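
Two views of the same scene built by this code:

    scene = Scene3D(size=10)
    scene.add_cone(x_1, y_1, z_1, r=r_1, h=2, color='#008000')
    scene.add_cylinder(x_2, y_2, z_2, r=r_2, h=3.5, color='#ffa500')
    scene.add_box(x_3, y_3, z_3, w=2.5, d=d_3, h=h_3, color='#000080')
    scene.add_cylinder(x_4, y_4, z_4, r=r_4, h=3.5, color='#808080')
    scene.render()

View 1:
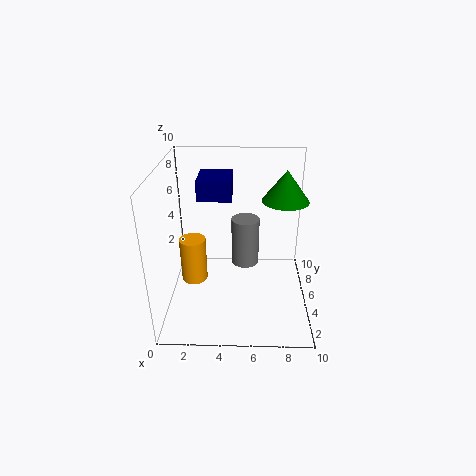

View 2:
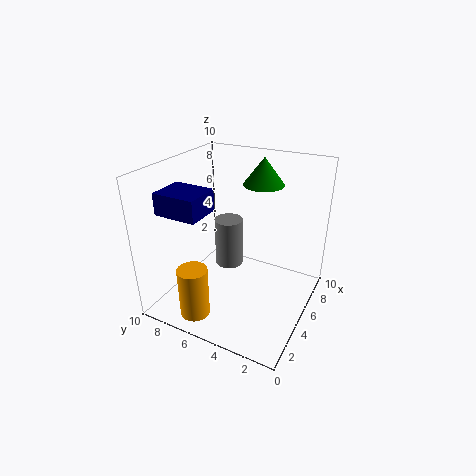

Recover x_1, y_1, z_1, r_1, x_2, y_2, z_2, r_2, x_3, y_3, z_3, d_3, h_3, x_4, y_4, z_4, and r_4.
x_1 = 8, y_1 = 4.5, z_1 = 8, r_1 = 1.5, x_2 = 1.5, y_2 = 6.5, z_2 = 0.5, r_2 = 1, x_3 = 2, y_3 = 6.5, z_3 = 7, d_3 = 3, h_3 = 1.5, x_4 = 5.5, y_4 = 6, z_4 = 2.5, r_4 = 1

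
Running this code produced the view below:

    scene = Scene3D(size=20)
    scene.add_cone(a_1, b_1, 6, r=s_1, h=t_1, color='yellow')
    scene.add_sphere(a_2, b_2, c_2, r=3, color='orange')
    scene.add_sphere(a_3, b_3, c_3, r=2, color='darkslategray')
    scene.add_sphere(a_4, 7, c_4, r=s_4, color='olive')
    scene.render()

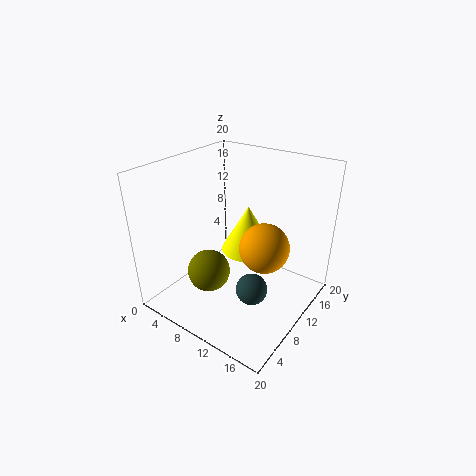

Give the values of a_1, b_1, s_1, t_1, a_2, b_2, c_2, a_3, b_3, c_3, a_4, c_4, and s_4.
a_1 = 9; b_1 = 14; s_1 = 4; t_1 = 7; a_2 = 16; b_2 = 7; c_2 = 12; a_3 = 15; b_3 = 6; c_3 = 6; a_4 = 7; c_4 = 5; s_4 = 3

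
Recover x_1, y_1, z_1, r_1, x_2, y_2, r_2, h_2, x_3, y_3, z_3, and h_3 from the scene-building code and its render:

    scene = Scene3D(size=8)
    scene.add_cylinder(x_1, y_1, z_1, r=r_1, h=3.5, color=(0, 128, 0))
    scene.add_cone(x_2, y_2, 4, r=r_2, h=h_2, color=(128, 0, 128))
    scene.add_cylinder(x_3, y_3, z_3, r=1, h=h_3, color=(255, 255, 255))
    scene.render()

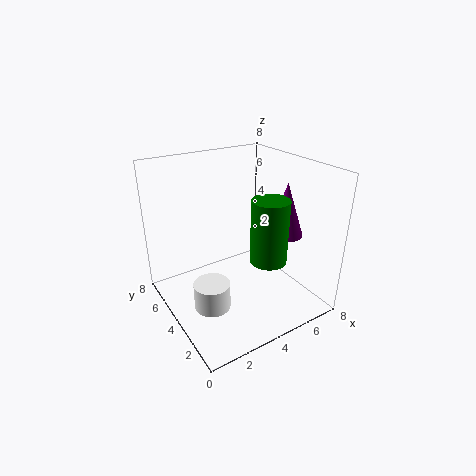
x_1 = 5, y_1 = 2.5, z_1 = 3, r_1 = 1, x_2 = 6.5, y_2 = 3, r_2 = 1, h_2 = 3, x_3 = 2, y_3 = 3.5, z_3 = 0.5, h_3 = 1.5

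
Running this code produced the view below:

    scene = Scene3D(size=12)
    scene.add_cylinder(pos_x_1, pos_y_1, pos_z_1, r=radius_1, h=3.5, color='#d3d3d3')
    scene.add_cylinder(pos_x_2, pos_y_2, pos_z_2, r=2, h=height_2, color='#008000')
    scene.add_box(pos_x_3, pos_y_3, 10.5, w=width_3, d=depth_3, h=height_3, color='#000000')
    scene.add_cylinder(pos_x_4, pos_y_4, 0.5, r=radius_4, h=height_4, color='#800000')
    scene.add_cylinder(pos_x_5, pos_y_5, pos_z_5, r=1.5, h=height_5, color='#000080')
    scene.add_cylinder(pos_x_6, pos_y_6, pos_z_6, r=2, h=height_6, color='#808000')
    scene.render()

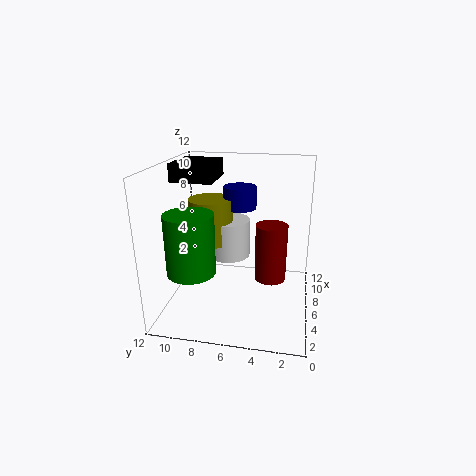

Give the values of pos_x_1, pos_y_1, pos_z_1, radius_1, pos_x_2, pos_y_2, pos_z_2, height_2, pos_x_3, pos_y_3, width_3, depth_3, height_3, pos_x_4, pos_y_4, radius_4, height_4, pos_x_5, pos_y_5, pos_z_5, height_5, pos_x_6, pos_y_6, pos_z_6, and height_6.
pos_x_1 = 9
pos_y_1 = 7.5
pos_z_1 = 3
radius_1 = 2
pos_x_2 = 4
pos_y_2 = 9.5
pos_z_2 = 3.5
height_2 = 5
pos_x_3 = 5.5
pos_y_3 = 8
width_3 = 4
depth_3 = 3.5
height_3 = 1.5
pos_x_4 = 9.5
pos_y_4 = 3.5
radius_4 = 1.5
height_4 = 5.5
pos_x_5 = 9.5
pos_y_5 = 6.5
pos_z_5 = 7.5
height_5 = 2
pos_x_6 = 8.5
pos_y_6 = 9
pos_z_6 = 4.5
height_6 = 4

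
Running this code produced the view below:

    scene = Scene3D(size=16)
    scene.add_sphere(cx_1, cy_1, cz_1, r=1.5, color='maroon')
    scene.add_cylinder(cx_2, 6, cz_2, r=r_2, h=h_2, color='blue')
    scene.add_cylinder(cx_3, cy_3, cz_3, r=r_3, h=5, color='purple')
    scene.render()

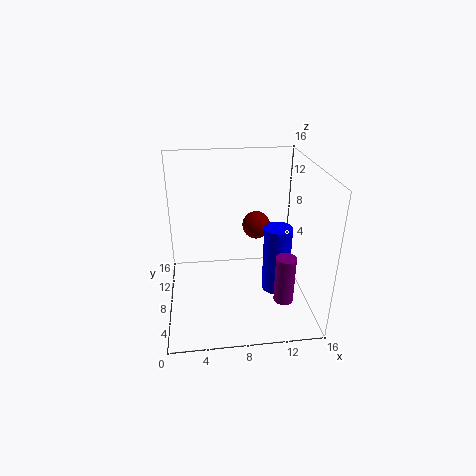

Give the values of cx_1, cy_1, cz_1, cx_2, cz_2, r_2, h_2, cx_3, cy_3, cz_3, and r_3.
cx_1 = 10
cy_1 = 8
cz_1 = 9.5
cx_2 = 12
cz_2 = 2.5
r_2 = 1.5
h_2 = 7.5
cx_3 = 12
cy_3 = 2.5
cz_3 = 3.5
r_3 = 1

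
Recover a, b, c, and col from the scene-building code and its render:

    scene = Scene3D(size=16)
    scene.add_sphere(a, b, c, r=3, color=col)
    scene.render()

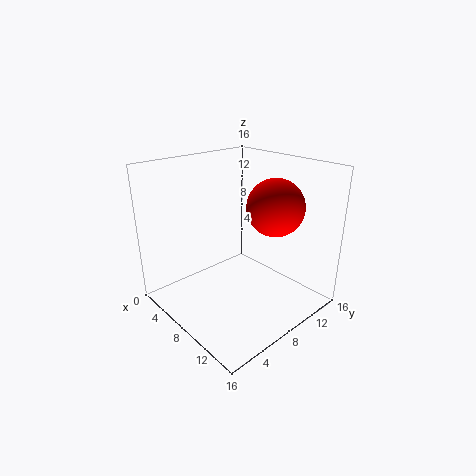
a = 11.5, b = 10, c = 12, col = 'red'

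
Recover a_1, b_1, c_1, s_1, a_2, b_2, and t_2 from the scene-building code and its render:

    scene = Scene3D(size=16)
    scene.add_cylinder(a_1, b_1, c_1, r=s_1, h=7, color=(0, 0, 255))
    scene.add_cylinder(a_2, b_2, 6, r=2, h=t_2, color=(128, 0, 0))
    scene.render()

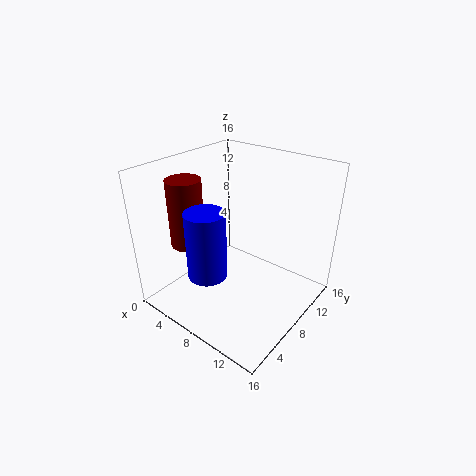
a_1 = 8, b_1 = 3, c_1 = 6, s_1 = 2, a_2 = 2, b_2 = 6, t_2 = 8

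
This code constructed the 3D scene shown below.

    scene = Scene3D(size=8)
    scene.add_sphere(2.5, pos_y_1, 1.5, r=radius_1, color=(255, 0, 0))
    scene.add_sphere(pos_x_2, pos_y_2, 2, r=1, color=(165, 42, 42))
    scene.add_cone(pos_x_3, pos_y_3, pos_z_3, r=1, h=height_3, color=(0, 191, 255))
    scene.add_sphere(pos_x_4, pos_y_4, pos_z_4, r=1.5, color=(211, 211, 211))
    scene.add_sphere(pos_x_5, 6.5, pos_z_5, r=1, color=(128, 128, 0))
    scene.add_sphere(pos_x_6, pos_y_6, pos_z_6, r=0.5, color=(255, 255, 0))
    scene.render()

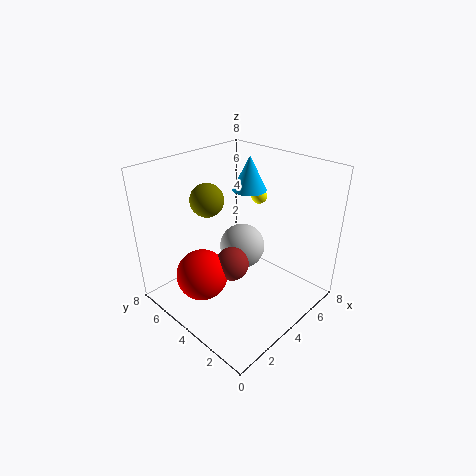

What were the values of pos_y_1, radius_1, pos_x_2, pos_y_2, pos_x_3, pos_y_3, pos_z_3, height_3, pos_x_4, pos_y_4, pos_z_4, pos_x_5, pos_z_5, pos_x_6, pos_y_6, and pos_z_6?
pos_y_1 = 5.5
radius_1 = 1.5
pos_x_2 = 4
pos_y_2 = 4.5
pos_x_3 = 6
pos_y_3 = 5
pos_z_3 = 6
height_3 = 2
pos_x_4 = 6.5
pos_y_4 = 6
pos_z_4 = 1.5
pos_x_5 = 4
pos_z_5 = 5.5
pos_x_6 = 7.5
pos_y_6 = 5.5
pos_z_6 = 5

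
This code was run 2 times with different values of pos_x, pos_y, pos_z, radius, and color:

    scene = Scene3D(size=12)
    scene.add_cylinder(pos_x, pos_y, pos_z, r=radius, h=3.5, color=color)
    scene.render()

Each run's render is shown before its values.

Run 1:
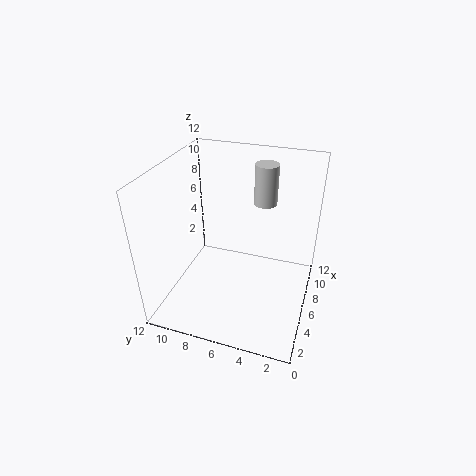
pos_x = 9, pos_y = 4.5, pos_z = 8, radius = 1, color = 'lightgray'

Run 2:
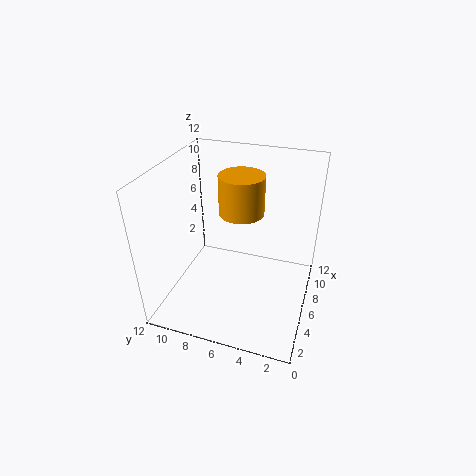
pos_x = 8.5, pos_y = 6.5, pos_z = 7, radius = 2, color = 'orange'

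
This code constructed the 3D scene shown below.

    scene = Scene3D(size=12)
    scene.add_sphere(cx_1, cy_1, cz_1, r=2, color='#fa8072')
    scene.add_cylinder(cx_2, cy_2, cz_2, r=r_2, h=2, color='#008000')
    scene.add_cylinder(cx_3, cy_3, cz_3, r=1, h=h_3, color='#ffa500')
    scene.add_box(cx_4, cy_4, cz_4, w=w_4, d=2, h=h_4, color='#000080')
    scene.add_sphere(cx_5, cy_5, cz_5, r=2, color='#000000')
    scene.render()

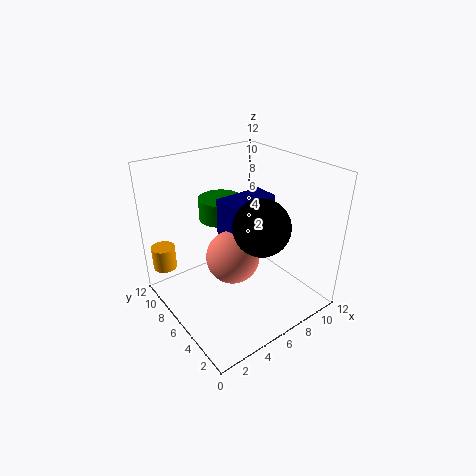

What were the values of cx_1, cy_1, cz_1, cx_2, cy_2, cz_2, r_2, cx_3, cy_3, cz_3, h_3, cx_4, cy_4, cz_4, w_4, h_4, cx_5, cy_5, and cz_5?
cx_1 = 4, cy_1 = 4, cz_1 = 6, cx_2 = 7, cy_2 = 10, cz_2 = 6, r_2 = 2, cx_3 = 1, cy_3 = 10, cz_3 = 3, h_3 = 2, cx_4 = 4, cy_4 = 4, cz_4 = 7, w_4 = 4, h_4 = 3, cx_5 = 5, cy_5 = 2, cz_5 = 9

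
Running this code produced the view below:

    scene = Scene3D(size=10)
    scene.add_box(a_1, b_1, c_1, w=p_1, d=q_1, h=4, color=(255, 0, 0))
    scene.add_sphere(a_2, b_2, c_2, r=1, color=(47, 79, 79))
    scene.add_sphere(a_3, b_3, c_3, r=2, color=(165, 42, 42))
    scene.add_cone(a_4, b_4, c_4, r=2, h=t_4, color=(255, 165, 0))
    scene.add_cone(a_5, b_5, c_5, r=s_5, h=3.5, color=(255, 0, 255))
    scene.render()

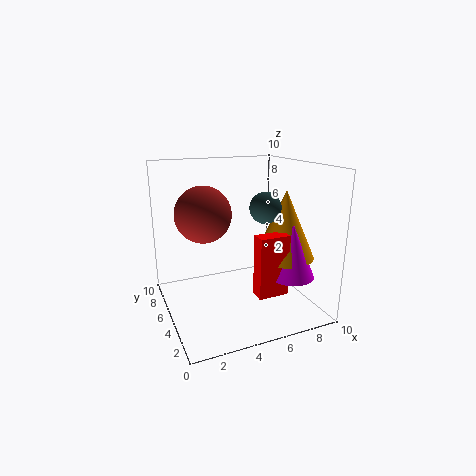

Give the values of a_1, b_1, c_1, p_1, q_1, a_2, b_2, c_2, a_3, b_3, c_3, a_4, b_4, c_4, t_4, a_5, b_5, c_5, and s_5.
a_1 = 5, b_1 = 1.5, c_1 = 2, p_1 = 2, q_1 = 1, a_2 = 6, b_2 = 3, c_2 = 7.5, a_3 = 3, b_3 = 6.5, c_3 = 6.5, a_4 = 7.5, b_4 = 3, c_4 = 4, t_4 = 4.5, a_5 = 7.5, b_5 = 2, c_5 = 3, s_5 = 1.5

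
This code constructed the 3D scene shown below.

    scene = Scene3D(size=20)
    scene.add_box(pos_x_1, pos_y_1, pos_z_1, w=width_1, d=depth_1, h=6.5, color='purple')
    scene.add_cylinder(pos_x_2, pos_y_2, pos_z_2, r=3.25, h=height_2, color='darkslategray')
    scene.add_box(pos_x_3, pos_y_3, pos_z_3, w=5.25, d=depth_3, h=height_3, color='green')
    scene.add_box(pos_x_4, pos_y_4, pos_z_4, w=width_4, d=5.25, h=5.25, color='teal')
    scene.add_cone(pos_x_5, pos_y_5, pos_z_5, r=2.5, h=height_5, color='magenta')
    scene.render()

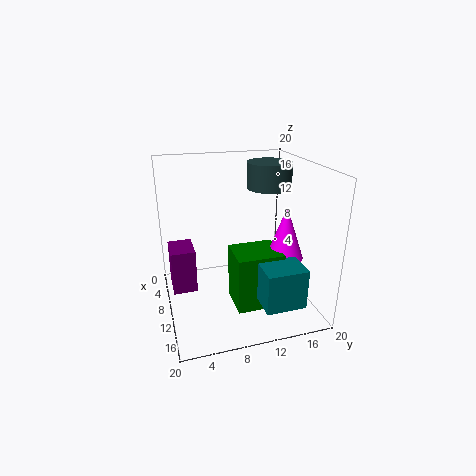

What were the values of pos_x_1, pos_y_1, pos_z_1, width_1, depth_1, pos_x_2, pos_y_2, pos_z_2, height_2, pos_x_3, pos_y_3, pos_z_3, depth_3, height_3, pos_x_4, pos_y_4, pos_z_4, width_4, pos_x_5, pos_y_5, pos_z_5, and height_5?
pos_x_1 = 3.5; pos_y_1 = 0.75; pos_z_1 = 1.25; width_1 = 4.75; depth_1 = 3.5; pos_x_2 = 6.5; pos_y_2 = 15.75; pos_z_2 = 15.75; height_2 = 3.75; pos_x_3 = 10.25; pos_y_3 = 8.5; pos_z_3 = 1.5; depth_3 = 6.25; height_3 = 7.75; pos_x_4 = 12.25; pos_y_4 = 11; pos_z_4 = 3.5; width_4 = 7; pos_x_5 = 13; pos_y_5 = 15.75; pos_z_5 = 7.75; height_5 = 7.25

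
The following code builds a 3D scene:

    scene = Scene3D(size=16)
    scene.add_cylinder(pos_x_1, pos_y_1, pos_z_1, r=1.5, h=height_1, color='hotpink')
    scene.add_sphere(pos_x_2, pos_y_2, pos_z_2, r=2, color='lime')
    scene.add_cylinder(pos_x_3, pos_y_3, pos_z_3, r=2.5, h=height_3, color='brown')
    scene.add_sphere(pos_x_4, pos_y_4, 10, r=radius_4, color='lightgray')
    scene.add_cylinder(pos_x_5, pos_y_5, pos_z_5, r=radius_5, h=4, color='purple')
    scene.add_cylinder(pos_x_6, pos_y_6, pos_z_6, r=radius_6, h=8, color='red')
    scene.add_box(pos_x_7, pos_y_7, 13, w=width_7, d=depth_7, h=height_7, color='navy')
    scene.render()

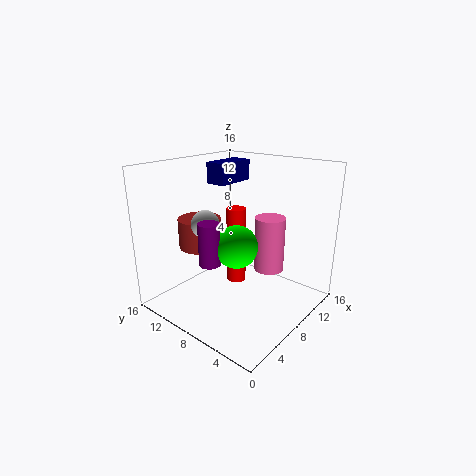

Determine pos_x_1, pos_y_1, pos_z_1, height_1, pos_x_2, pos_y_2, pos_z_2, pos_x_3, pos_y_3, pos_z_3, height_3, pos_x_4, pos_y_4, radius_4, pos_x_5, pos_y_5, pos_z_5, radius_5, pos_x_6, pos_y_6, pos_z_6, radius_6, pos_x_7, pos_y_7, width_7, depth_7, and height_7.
pos_x_1 = 7.5; pos_y_1 = 3.5; pos_z_1 = 6; height_1 = 5.5; pos_x_2 = 3.5; pos_y_2 = 4.5; pos_z_2 = 9.5; pos_x_3 = 7; pos_y_3 = 13; pos_z_3 = 6; height_3 = 3.5; pos_x_4 = 5; pos_y_4 = 10; radius_4 = 1.5; pos_x_5 = 1.5; pos_y_5 = 6; pos_z_5 = 8; radius_5 = 1; pos_x_6 = 6.5; pos_y_6 = 7; pos_z_6 = 4; radius_6 = 1; pos_x_7 = 9.5; pos_y_7 = 11.5; width_7 = 5; depth_7 = 2.5; height_7 = 2.5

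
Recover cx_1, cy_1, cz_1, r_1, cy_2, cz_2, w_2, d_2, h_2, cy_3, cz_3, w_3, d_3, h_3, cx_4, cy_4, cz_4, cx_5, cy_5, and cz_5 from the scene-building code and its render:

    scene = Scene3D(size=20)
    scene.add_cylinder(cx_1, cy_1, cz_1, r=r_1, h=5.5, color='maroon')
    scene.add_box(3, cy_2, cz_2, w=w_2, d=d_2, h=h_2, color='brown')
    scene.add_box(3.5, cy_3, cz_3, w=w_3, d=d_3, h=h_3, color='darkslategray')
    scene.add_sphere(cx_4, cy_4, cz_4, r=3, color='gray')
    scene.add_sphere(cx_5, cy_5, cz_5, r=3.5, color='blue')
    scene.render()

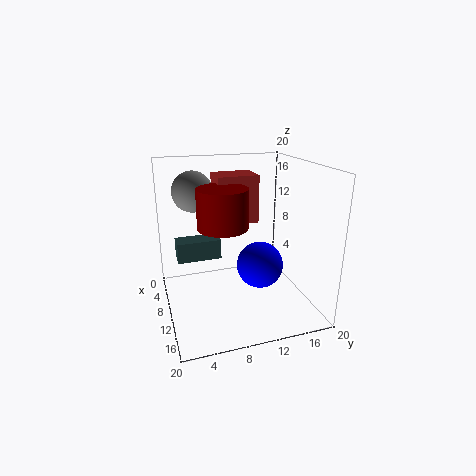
cx_1 = 9.5
cy_1 = 8
cz_1 = 11.5
r_1 = 3.5
cy_2 = 8
cz_2 = 11
w_2 = 4.5
d_2 = 6
h_2 = 7
cy_3 = 2
cz_3 = 5.5
w_3 = 3
d_3 = 6.5
h_3 = 3
cx_4 = 4
cy_4 = 5
cz_4 = 15.5
cx_5 = 8.5
cy_5 = 14
cz_5 = 4.5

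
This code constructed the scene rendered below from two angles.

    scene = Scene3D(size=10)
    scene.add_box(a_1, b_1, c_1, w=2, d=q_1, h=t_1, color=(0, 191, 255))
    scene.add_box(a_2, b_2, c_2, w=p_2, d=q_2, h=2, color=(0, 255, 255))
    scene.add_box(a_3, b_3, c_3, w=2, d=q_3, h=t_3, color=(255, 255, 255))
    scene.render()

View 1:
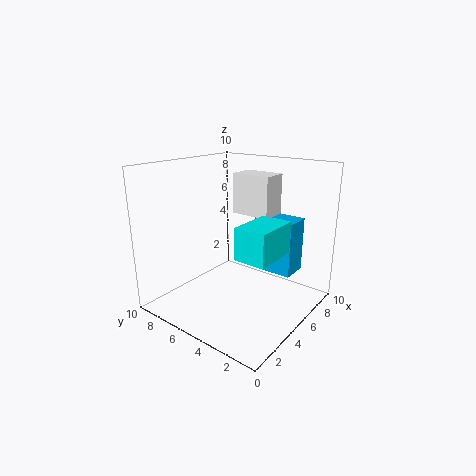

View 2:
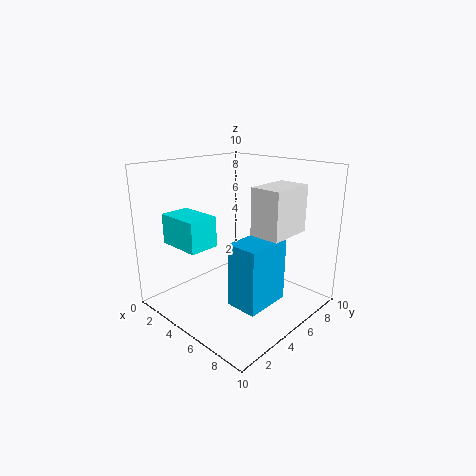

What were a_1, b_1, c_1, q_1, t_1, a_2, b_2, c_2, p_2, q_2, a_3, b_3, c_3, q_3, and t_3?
a_1 = 7
b_1 = 2
c_1 = 2
q_1 = 3
t_1 = 4
a_2 = 2
b_2 = 1
c_2 = 5
p_2 = 3
q_2 = 2
a_3 = 7
b_3 = 4
c_3 = 6
q_3 = 3
t_3 = 3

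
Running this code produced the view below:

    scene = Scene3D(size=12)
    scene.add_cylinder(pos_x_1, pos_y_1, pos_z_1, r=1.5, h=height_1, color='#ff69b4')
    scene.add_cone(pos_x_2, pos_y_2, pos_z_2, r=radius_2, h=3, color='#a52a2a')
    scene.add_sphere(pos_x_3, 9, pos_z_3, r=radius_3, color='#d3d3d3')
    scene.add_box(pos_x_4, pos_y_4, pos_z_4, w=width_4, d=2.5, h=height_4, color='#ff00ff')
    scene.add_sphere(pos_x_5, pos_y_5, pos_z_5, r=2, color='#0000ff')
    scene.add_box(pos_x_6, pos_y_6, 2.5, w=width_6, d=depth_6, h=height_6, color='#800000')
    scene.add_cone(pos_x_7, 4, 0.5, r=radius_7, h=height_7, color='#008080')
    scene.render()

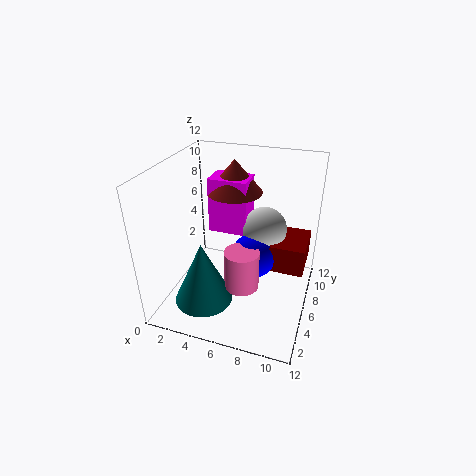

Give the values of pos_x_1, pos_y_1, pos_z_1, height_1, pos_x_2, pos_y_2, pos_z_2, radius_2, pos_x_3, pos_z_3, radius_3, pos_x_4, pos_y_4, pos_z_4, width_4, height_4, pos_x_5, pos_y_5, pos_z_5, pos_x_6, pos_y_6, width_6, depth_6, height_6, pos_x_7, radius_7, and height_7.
pos_x_1 = 6.5
pos_y_1 = 5.5
pos_z_1 = 1.5
height_1 = 3.5
pos_x_2 = 4.5
pos_y_2 = 9.5
pos_z_2 = 8.5
radius_2 = 2.5
pos_x_3 = 7.5
pos_z_3 = 5.5
radius_3 = 2
pos_x_4 = 2.5
pos_y_4 = 8
pos_z_4 = 5
width_4 = 3.5
height_4 = 5
pos_x_5 = 7
pos_y_5 = 7.5
pos_z_5 = 3.5
pos_x_6 = 8.5
pos_y_6 = 7
width_6 = 3
depth_6 = 4
height_6 = 2.5
pos_x_7 = 3.5
radius_7 = 2.5
height_7 = 5.5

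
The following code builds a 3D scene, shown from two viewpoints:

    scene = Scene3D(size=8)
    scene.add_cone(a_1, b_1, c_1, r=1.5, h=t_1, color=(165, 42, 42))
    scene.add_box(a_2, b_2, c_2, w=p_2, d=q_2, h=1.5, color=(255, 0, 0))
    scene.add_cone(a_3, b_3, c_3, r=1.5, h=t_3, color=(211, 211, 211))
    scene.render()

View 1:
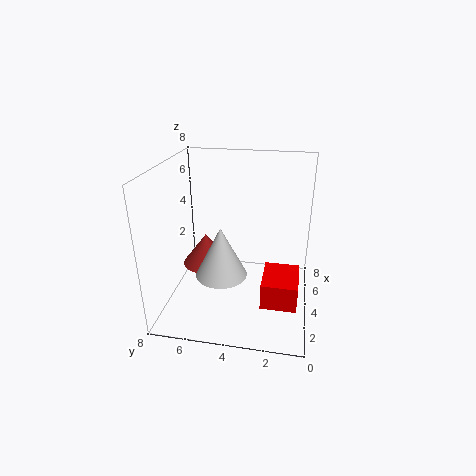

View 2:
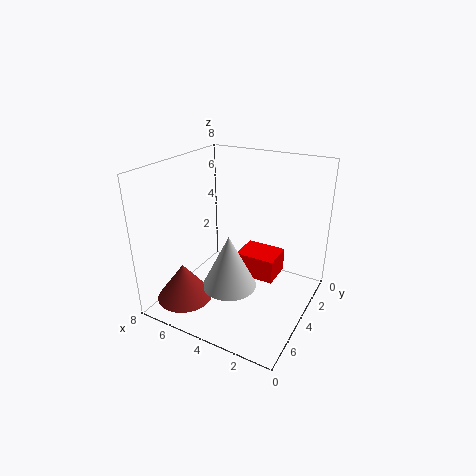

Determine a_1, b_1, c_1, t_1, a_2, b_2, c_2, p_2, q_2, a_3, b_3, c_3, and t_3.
a_1 = 6; b_1 = 6.5; c_1 = 1; t_1 = 2; a_2 = 2.5; b_2 = 0.5; c_2 = 0.5; p_2 = 2.5; q_2 = 2; a_3 = 4; b_3 = 5; c_3 = 1.5; t_3 = 3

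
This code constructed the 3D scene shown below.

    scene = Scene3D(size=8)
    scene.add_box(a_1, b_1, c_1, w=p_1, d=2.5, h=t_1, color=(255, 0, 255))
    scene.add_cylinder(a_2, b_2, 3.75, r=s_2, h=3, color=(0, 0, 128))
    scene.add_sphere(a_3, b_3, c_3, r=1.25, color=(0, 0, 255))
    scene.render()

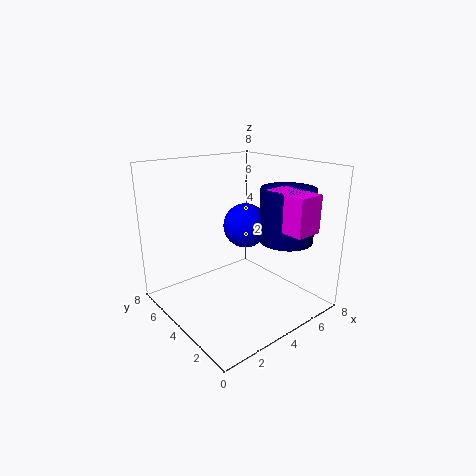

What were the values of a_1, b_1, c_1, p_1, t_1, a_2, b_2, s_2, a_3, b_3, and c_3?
a_1 = 5
b_1 = 0.5
c_1 = 4.75
p_1 = 1.5
t_1 = 2
a_2 = 6.25
b_2 = 2.5
s_2 = 1.5
a_3 = 4.75
b_3 = 4.25
c_3 = 4.5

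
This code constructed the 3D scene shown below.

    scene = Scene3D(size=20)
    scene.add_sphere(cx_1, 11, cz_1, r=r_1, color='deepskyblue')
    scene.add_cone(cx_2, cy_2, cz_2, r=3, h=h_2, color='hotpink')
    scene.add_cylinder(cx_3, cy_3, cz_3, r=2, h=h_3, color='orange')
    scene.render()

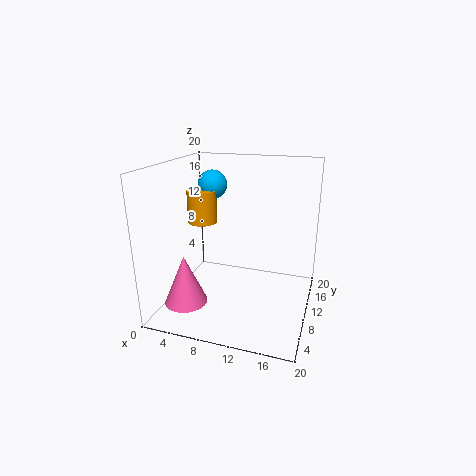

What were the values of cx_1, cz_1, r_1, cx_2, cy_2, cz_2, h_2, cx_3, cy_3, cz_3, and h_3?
cx_1 = 6, cz_1 = 17, r_1 = 2, cx_2 = 3.5, cy_2 = 6, cz_2 = 1, h_2 = 7, cx_3 = 5, cy_3 = 9.5, cz_3 = 12, h_3 = 4.5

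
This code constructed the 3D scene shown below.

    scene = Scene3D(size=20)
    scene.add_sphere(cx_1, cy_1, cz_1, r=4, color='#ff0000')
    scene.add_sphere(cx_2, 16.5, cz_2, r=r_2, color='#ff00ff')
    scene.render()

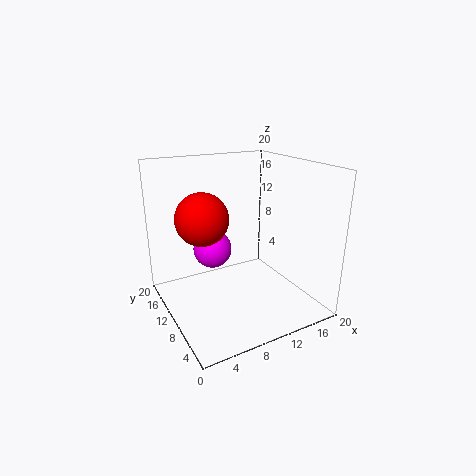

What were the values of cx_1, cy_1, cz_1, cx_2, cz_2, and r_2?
cx_1 = 7, cy_1 = 15.5, cz_1 = 11.5, cx_2 = 9, cz_2 = 6, r_2 = 3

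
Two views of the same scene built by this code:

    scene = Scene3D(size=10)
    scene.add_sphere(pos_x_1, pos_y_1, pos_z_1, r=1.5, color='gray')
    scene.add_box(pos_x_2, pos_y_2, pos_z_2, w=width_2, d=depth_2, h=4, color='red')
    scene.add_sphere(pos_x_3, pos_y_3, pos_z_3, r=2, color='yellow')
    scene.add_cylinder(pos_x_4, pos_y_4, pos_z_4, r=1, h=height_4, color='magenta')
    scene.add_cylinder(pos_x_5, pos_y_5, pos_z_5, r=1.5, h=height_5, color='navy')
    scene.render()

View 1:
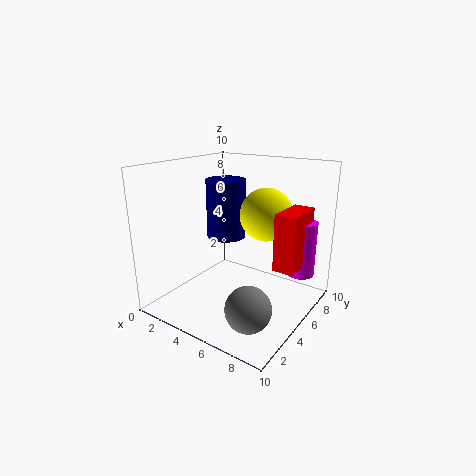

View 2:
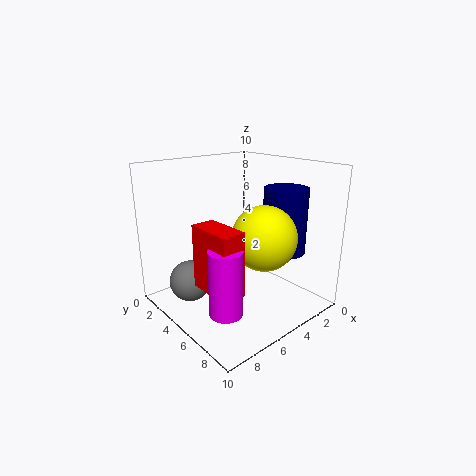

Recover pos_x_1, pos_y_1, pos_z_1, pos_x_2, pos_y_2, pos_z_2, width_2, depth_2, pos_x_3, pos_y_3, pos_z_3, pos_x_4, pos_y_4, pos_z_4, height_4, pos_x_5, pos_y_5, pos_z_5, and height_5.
pos_x_1 = 7.5; pos_y_1 = 2.5; pos_z_1 = 1.5; pos_x_2 = 7.5; pos_y_2 = 5.5; pos_z_2 = 3; width_2 = 1.5; depth_2 = 3; pos_x_3 = 5.5; pos_y_3 = 8; pos_z_3 = 6; pos_x_4 = 8.5; pos_y_4 = 8; pos_z_4 = 2; height_4 = 4; pos_x_5 = 2.5; pos_y_5 = 7; pos_z_5 = 4; height_5 = 4.5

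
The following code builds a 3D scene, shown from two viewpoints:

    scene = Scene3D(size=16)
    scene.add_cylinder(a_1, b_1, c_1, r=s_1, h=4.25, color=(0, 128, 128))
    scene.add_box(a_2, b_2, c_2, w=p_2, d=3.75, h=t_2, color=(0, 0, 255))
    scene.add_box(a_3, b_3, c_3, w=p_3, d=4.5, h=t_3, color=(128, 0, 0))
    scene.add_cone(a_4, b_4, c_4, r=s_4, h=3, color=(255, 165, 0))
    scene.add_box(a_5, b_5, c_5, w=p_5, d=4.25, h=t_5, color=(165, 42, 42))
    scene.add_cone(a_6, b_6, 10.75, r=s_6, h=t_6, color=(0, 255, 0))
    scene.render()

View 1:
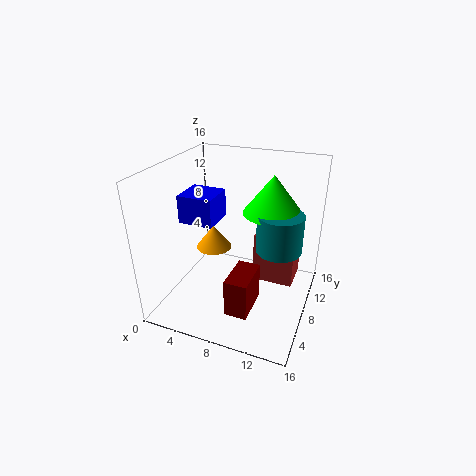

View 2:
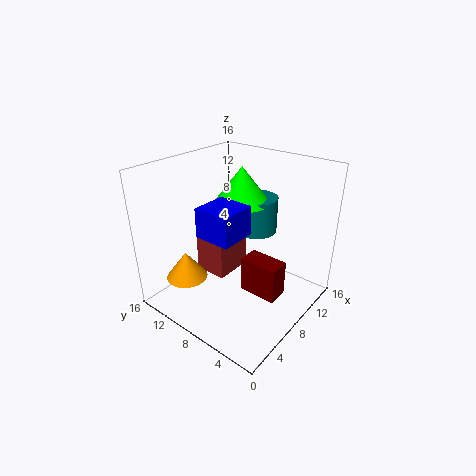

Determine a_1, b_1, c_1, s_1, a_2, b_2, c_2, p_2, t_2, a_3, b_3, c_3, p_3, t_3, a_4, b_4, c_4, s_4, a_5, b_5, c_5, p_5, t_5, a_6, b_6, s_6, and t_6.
a_1 = 12.5, b_1 = 8.75, c_1 = 7, s_1 = 2.5, a_2 = 2.5, b_2 = 5, c_2 = 10.25, p_2 = 3.75, t_2 = 3, a_3 = 8.25, b_3 = 3.25, c_3 = 1, p_3 = 2.5, t_3 = 4.25, a_4 = 3.25, b_4 = 11.5, c_4 = 4, s_4 = 2.25, a_5 = 8.75, b_5 = 11.25, c_5 = 0.5, p_5 = 5, t_5 = 6.25, a_6 = 11.25, b_6 = 10, s_6 = 3.25, t_6 = 4.25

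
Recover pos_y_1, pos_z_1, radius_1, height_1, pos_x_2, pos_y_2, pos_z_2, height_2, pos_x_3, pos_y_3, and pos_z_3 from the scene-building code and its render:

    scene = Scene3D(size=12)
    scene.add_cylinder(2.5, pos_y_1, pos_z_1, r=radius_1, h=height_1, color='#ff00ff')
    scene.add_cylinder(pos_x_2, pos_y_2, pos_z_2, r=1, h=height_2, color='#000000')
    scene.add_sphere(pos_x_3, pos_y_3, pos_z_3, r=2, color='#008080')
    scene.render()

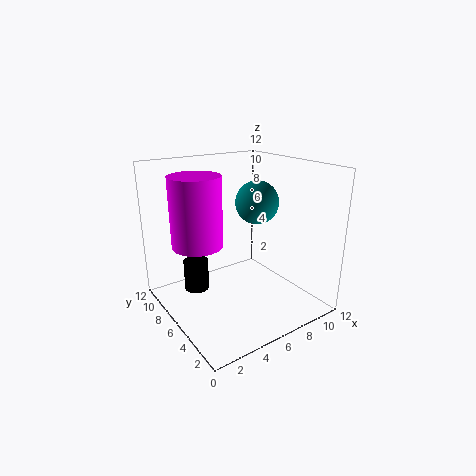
pos_y_1 = 6.5
pos_z_1 = 6
radius_1 = 2
height_1 = 5.5
pos_x_2 = 2.5
pos_y_2 = 7
pos_z_2 = 2
height_2 = 2.5
pos_x_3 = 9.5
pos_y_3 = 8
pos_z_3 = 8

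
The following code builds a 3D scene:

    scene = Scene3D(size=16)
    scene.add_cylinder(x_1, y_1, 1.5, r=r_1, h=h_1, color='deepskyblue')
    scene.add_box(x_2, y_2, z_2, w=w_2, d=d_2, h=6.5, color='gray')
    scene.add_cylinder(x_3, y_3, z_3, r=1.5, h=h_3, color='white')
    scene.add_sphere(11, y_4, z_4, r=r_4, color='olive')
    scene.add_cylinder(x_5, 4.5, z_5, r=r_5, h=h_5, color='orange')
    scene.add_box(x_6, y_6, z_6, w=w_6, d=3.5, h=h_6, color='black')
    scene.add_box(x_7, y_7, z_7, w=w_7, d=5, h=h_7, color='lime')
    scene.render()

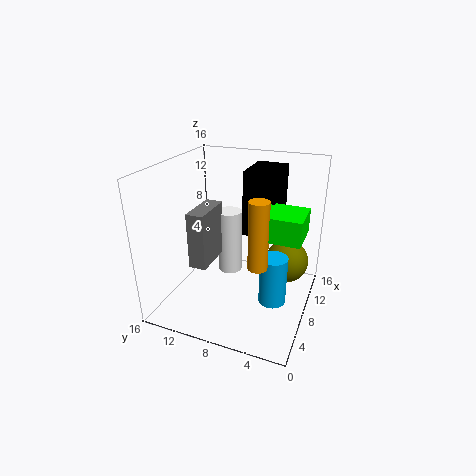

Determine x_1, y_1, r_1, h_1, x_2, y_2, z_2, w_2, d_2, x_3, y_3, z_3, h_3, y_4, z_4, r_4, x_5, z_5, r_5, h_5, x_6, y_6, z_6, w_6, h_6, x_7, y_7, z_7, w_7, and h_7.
x_1 = 7, y_1 = 3.5, r_1 = 1.5, h_1 = 5.5, x_2 = 5.5, y_2 = 11, z_2 = 4.5, w_2 = 5, d_2 = 2, x_3 = 11.5, y_3 = 10.5, z_3 = 1.5, h_3 = 8, y_4 = 3, z_4 = 4.5, r_4 = 2.5, x_5 = 4.5, z_5 = 7, r_5 = 1, h_5 = 7, x_6 = 8, y_6 = 4, z_6 = 8.5, w_6 = 5, h_6 = 7, x_7 = 4.5, y_7 = 0.5, z_7 = 10, w_7 = 4, h_7 = 2.5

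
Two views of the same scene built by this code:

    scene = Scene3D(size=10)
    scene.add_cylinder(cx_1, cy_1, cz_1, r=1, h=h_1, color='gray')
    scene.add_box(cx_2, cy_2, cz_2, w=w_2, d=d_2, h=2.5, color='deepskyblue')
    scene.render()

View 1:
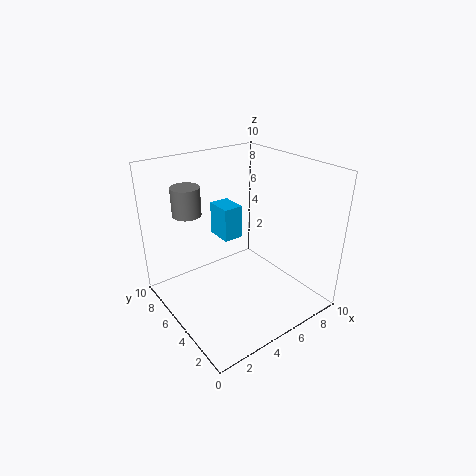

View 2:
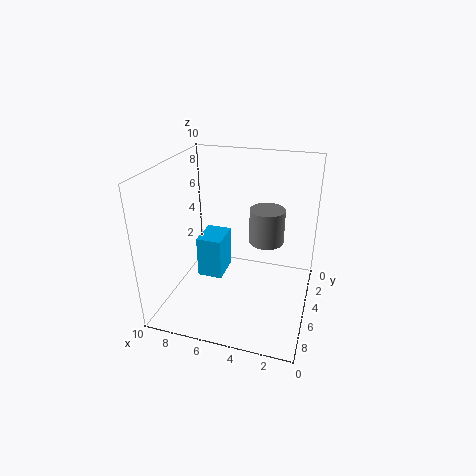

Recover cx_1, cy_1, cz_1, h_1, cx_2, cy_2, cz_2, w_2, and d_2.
cx_1 = 2.5; cy_1 = 7.5; cz_1 = 6.5; h_1 = 2; cx_2 = 5; cy_2 = 6.5; cz_2 = 4; w_2 = 1.5; d_2 = 2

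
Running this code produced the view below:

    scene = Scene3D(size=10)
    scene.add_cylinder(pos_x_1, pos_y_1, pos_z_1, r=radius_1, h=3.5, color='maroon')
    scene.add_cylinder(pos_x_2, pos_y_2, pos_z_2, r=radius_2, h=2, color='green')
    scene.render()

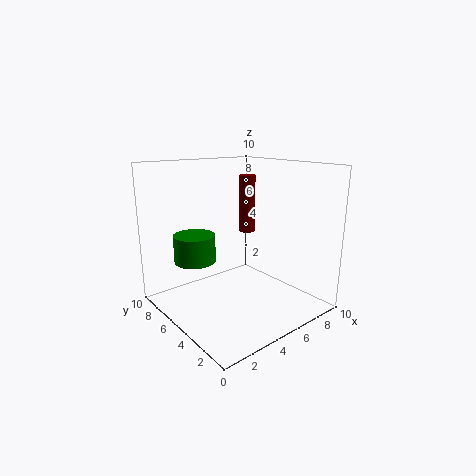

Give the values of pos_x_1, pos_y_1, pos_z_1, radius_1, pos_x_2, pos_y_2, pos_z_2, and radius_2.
pos_x_1 = 4.5, pos_y_1 = 3.5, pos_z_1 = 6, radius_1 = 0.5, pos_x_2 = 3, pos_y_2 = 7.5, pos_z_2 = 3, radius_2 = 1.5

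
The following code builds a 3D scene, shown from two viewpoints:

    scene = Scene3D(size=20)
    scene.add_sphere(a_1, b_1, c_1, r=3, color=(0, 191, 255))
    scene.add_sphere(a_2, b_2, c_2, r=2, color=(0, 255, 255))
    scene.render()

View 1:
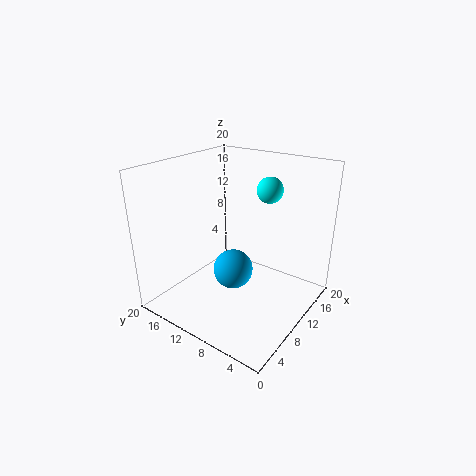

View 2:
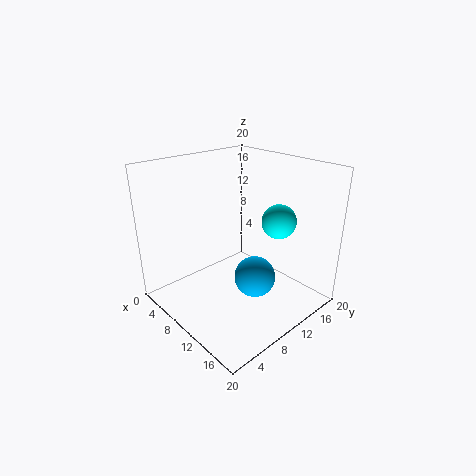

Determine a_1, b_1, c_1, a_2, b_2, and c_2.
a_1 = 11.5, b_1 = 12, c_1 = 3.5, a_2 = 17.5, b_2 = 9.5, c_2 = 15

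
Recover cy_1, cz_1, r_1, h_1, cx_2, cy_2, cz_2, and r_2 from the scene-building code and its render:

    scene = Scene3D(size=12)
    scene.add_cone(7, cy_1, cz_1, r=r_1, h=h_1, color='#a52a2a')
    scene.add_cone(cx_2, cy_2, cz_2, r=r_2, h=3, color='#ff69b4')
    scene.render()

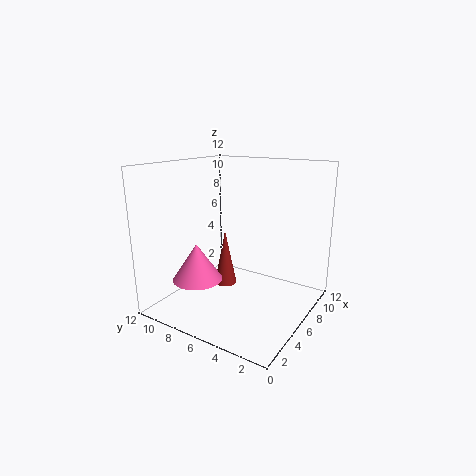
cy_1 = 8; cz_1 = 1; r_1 = 1; h_1 = 5; cx_2 = 3; cy_2 = 8; cz_2 = 3; r_2 = 2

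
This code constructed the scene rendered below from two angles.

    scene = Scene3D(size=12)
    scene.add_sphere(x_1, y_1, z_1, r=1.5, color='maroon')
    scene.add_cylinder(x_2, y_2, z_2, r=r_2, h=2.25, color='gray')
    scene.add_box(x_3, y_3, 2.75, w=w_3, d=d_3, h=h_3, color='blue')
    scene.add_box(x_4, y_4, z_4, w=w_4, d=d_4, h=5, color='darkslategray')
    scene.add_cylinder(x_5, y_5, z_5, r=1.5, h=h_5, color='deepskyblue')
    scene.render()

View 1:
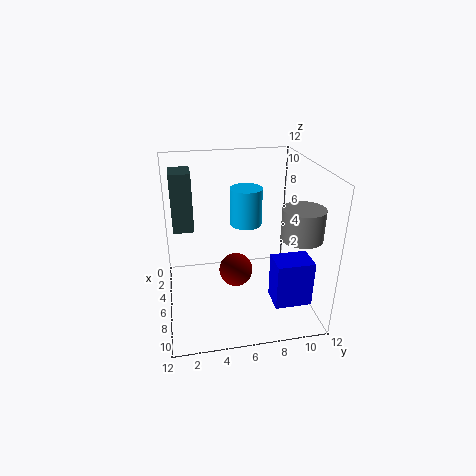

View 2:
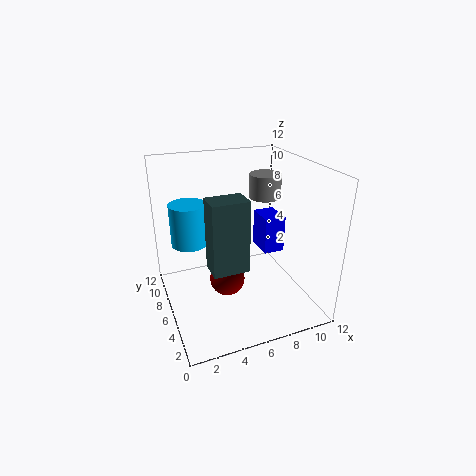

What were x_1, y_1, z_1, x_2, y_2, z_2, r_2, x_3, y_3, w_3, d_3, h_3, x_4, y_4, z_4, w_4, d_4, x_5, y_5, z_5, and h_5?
x_1 = 5
y_1 = 6
z_1 = 2.25
x_2 = 10.25
y_2 = 9.75
z_2 = 7.75
r_2 = 1.5
x_3 = 9.5
y_3 = 7.75
w_3 = 2
d_3 = 2.75
h_3 = 3.5
x_4 = 2.25
y_4 = 0.75
z_4 = 6.25
w_4 = 2.5
d_4 = 1.75
x_5 = 2.25
y_5 = 7.5
z_5 = 5.5
h_5 = 3.5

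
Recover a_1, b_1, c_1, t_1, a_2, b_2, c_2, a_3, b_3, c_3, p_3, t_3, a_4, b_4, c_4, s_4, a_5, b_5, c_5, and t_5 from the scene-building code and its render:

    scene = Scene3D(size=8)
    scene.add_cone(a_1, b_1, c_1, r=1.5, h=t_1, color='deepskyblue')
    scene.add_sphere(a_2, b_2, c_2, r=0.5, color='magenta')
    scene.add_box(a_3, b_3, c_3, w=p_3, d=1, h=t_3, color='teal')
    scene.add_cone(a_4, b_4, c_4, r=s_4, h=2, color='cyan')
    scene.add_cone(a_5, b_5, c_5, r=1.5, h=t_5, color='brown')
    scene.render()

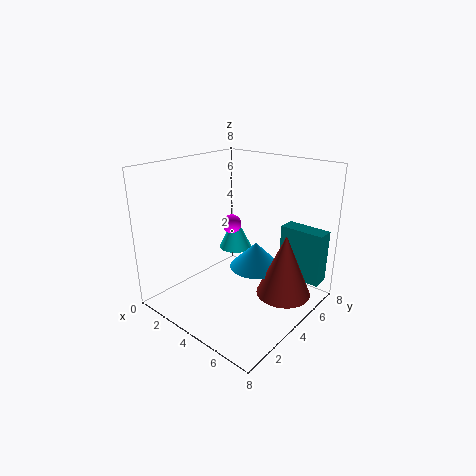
a_1 = 4.5; b_1 = 5; c_1 = 2; t_1 = 1.5; a_2 = 4; b_2 = 3.5; c_2 = 5; a_3 = 5.5; b_3 = 6; c_3 = 1.5; p_3 = 2.5; t_3 = 3; a_4 = 2.5; b_4 = 5.5; c_4 = 2.5; s_4 = 1; a_5 = 6.5; b_5 = 5; c_5 = 1; t_5 = 3.5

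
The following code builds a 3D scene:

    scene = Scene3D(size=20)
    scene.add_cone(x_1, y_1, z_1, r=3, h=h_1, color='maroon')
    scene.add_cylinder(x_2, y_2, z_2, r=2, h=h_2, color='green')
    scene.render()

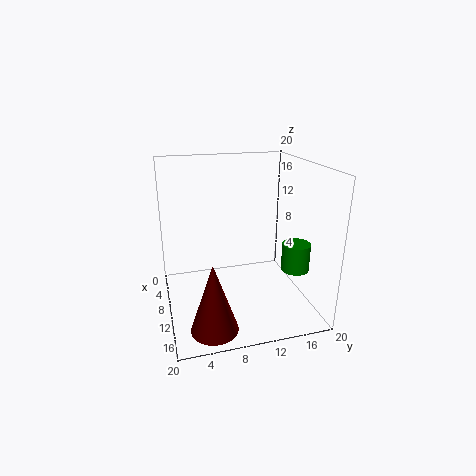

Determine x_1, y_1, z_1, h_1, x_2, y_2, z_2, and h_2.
x_1 = 17; y_1 = 5; z_1 = 1; h_1 = 9; x_2 = 12; y_2 = 18; z_2 = 5; h_2 = 4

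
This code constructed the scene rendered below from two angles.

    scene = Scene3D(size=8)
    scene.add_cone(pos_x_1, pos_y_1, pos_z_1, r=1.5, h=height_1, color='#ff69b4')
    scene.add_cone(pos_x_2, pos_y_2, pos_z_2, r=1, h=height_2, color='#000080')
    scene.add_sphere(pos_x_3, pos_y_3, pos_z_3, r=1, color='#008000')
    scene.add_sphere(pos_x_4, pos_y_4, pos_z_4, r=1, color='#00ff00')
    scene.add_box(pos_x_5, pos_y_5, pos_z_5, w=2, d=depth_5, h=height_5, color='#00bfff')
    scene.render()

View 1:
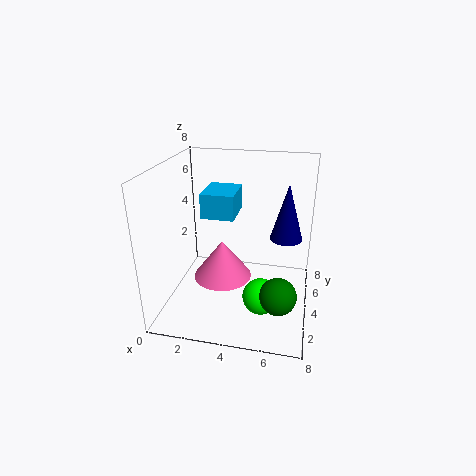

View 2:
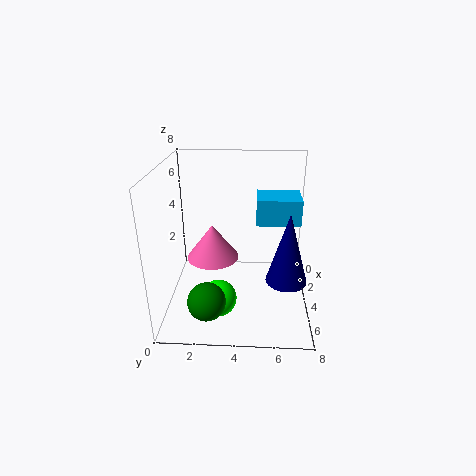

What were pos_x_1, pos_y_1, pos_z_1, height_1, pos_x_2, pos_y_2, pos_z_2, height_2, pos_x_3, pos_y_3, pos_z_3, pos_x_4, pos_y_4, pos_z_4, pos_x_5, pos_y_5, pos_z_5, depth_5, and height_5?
pos_x_1 = 3.5, pos_y_1 = 2.5, pos_z_1 = 2.5, height_1 = 2, pos_x_2 = 6.5, pos_y_2 = 6.5, pos_z_2 = 3, height_2 = 3.5, pos_x_3 = 6.5, pos_y_3 = 2.5, pos_z_3 = 1.5, pos_x_4 = 5.5, pos_y_4 = 3, pos_z_4 = 1, pos_x_5 = 1.5, pos_y_5 = 5, pos_z_5 = 4.5, depth_5 = 2.5, height_5 = 1.5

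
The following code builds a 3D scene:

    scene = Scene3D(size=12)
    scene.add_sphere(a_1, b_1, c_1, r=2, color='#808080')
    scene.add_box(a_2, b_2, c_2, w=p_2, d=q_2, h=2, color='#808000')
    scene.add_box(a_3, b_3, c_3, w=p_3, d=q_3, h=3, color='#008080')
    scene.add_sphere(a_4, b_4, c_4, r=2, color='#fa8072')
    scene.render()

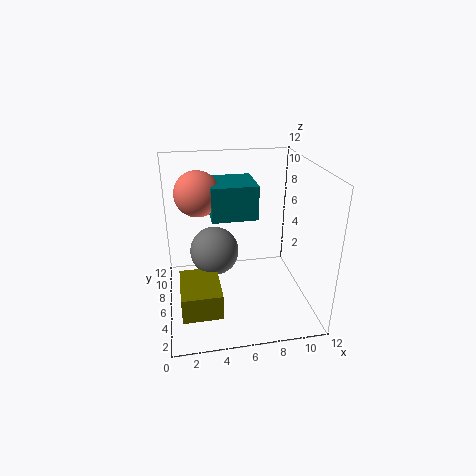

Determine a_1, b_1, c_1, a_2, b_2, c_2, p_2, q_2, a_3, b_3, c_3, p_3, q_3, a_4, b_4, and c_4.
a_1 = 4
b_1 = 6
c_1 = 5
a_2 = 1
b_2 = 1
c_2 = 2
p_2 = 3
q_2 = 4
a_3 = 4
b_3 = 7
c_3 = 7
p_3 = 4
q_3 = 4
a_4 = 3
b_4 = 9
c_4 = 9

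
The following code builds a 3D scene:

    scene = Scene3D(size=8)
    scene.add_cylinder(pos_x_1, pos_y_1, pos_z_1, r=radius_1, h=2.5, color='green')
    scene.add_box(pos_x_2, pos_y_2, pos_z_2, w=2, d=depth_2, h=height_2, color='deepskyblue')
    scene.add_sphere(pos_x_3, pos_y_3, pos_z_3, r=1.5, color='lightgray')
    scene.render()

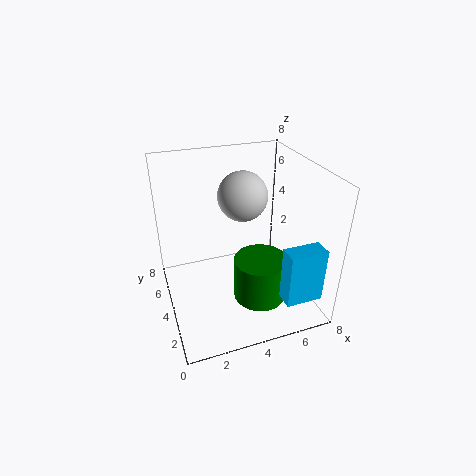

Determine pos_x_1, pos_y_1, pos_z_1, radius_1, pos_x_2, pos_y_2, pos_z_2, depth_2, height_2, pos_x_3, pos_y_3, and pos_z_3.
pos_x_1 = 5; pos_y_1 = 3; pos_z_1 = 0.5; radius_1 = 1.5; pos_x_2 = 5.5; pos_y_2 = 0.5; pos_z_2 = 1.5; depth_2 = 1; height_2 = 3; pos_x_3 = 5; pos_y_3 = 6; pos_z_3 = 5.5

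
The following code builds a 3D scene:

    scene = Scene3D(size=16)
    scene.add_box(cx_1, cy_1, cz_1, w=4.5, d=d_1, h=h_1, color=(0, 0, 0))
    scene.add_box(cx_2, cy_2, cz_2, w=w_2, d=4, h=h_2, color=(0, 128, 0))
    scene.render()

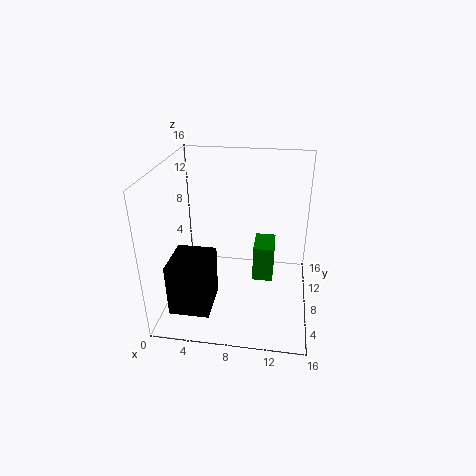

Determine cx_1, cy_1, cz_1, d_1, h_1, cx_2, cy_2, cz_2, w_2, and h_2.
cx_1 = 1; cy_1 = 3; cz_1 = 0.5; d_1 = 5; h_1 = 6; cx_2 = 9.5; cy_2 = 10; cz_2 = 1; w_2 = 2.5; h_2 = 4.5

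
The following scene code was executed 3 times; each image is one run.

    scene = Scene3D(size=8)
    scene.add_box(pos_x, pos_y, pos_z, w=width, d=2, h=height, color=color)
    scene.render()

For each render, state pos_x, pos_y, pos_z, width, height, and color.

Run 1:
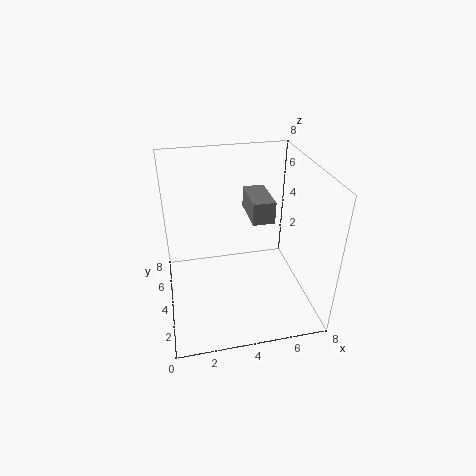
pos_x = 4; pos_y = 1; pos_z = 6.5; width = 1; height = 1; color = 'gray'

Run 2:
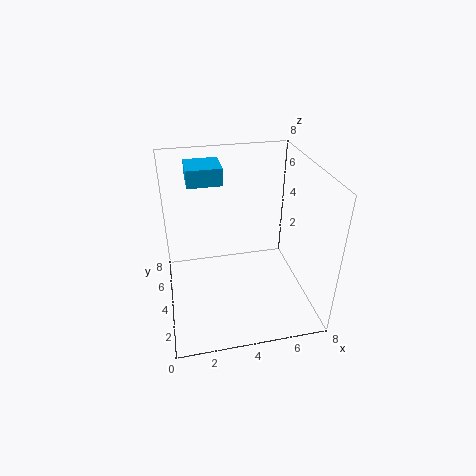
pos_x = 1.5; pos_y = 5.5; pos_z = 6.5; width = 2; height = 1; color = 'deepskyblue'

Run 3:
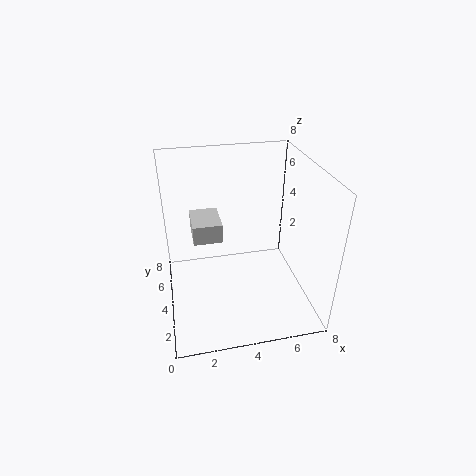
pos_x = 1.5; pos_y = 3; pos_z = 4.5; width = 1.5; height = 1; color = 'lightgray'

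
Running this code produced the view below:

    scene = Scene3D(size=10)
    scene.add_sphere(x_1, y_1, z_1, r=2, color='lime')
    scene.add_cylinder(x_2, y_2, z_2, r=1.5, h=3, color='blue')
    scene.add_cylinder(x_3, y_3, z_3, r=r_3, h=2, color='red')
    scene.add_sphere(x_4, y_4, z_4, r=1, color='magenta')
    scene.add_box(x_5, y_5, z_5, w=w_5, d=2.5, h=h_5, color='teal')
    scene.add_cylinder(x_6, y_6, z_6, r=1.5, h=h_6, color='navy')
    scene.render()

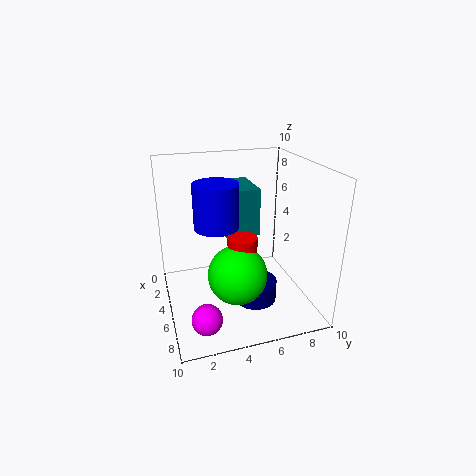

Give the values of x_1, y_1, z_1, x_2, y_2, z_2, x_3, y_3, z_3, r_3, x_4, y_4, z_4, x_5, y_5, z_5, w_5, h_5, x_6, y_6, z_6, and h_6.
x_1 = 6.5
y_1 = 4.5
z_1 = 3
x_2 = 5
y_2 = 3.5
z_2 = 6
x_3 = 6
y_3 = 5
z_3 = 3.5
r_3 = 1
x_4 = 8
y_4 = 2
z_4 = 1
x_5 = 0.5
y_5 = 4.5
z_5 = 4.5
w_5 = 3.5
h_5 = 3.5
x_6 = 6
y_6 = 6
z_6 = 0.5
h_6 = 1.5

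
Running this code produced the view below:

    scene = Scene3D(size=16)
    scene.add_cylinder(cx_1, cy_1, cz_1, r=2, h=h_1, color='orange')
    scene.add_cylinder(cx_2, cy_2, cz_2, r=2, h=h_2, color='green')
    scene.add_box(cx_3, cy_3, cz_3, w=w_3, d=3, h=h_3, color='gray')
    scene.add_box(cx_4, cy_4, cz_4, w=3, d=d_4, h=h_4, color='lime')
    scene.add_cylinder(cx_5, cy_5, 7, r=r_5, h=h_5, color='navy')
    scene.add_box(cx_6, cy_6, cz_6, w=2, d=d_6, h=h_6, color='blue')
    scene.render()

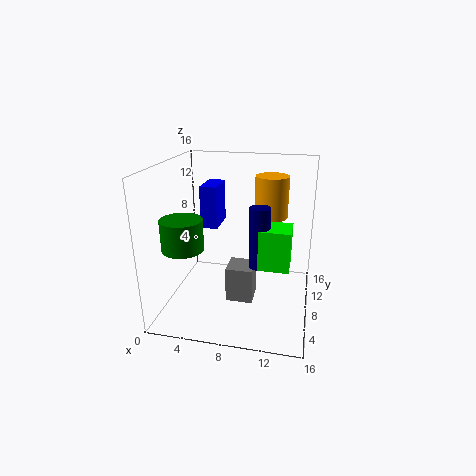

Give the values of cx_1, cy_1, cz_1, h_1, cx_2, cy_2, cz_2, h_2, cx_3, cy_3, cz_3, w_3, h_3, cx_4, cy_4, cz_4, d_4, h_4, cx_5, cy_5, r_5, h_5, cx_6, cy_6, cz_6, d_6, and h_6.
cx_1 = 11; cy_1 = 13; cz_1 = 9; h_1 = 5; cx_2 = 4; cy_2 = 2; cz_2 = 9; h_2 = 3; cx_3 = 7; cy_3 = 6; cz_3 = 1; w_3 = 3; h_3 = 4; cx_4 = 11; cy_4 = 3; cz_4 = 7; d_4 = 3; h_4 = 4; cx_5 = 11; cy_5 = 4; r_5 = 1; h_5 = 6; cx_6 = 3; cy_6 = 10; cz_6 = 8; d_6 = 4; h_6 = 5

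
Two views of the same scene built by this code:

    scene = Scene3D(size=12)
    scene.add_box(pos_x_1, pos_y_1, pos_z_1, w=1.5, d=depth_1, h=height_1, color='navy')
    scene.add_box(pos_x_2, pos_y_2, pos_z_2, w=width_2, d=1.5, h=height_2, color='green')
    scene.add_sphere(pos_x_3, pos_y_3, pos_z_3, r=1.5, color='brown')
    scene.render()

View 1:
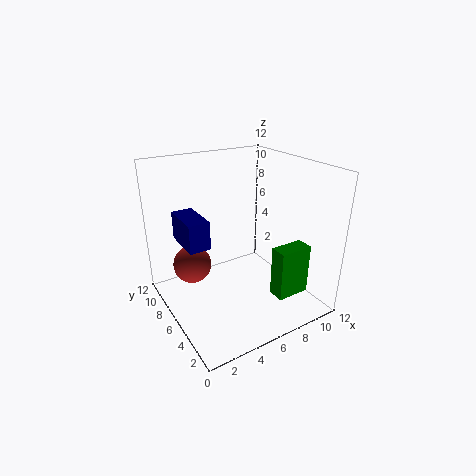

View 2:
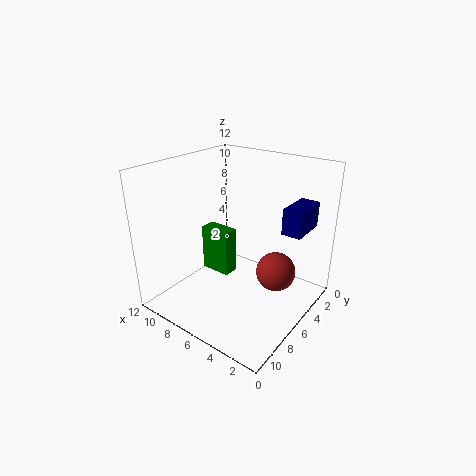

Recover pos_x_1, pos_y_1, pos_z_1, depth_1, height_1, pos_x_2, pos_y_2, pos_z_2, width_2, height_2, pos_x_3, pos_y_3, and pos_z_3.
pos_x_1 = 0.5, pos_y_1 = 3, pos_z_1 = 7.5, depth_1 = 3, height_1 = 2, pos_x_2 = 8.5, pos_y_2 = 3, pos_z_2 = 0.5, width_2 = 3, height_2 = 4.5, pos_x_3 = 2, pos_y_3 = 6.5, pos_z_3 = 4.5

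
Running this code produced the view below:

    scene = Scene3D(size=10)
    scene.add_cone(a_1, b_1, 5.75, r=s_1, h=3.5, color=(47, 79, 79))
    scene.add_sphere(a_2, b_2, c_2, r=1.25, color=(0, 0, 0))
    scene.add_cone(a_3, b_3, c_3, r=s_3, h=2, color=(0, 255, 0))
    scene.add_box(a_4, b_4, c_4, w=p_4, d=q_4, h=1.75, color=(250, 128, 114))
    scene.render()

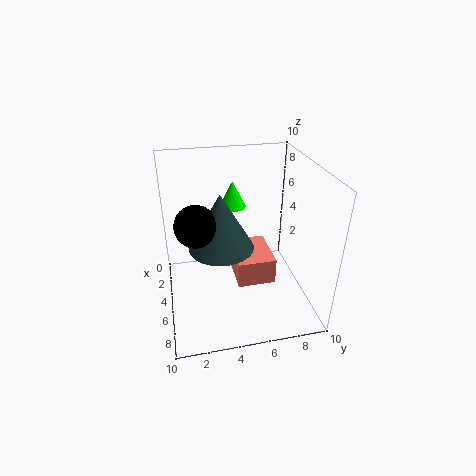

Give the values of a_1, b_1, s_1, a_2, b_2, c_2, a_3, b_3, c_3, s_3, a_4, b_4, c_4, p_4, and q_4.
a_1 = 7; b_1 = 3.5; s_1 = 2; a_2 = 7.25; b_2 = 2; c_2 = 7.5; a_3 = 2; b_3 = 5.25; c_3 = 6; s_3 = 1; a_4 = 4.25; b_4 = 4.5; c_4 = 2.75; p_4 = 3.25; q_4 = 2.5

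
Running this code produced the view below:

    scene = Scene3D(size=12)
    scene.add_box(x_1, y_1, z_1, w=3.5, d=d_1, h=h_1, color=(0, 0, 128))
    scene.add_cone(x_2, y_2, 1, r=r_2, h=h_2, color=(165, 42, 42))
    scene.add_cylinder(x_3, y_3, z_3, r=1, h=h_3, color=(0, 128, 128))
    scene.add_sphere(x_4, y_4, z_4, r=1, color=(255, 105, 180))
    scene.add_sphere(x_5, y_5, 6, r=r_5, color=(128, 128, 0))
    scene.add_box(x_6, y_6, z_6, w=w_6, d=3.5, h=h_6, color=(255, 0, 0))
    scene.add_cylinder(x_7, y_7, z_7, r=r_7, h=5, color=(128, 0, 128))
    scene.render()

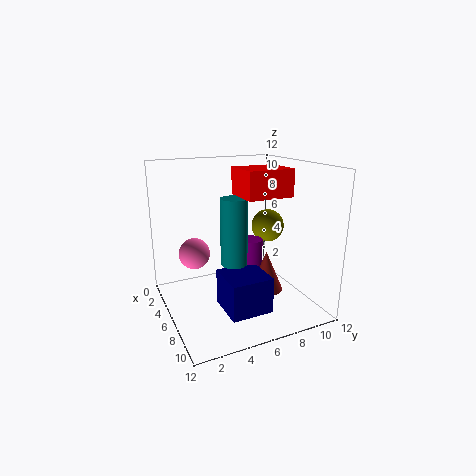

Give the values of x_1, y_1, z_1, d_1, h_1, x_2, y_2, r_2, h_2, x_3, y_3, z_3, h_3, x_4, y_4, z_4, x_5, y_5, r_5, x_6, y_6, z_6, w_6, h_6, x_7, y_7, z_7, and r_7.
x_1 = 6, y_1 = 4, z_1 = 0.5, d_1 = 3.5, h_1 = 3, x_2 = 6.5, y_2 = 8.5, r_2 = 1.5, h_2 = 3.5, x_3 = 8.5, y_3 = 4.5, z_3 = 5, h_3 = 5, x_4 = 10, y_4 = 1, z_4 = 7, x_5 = 4, y_5 = 10, r_5 = 1.5, x_6 = 7, y_6 = 5, z_6 = 10, w_6 = 3, h_6 = 2, x_7 = 5.5, y_7 = 7.5, z_7 = 0.5, r_7 = 1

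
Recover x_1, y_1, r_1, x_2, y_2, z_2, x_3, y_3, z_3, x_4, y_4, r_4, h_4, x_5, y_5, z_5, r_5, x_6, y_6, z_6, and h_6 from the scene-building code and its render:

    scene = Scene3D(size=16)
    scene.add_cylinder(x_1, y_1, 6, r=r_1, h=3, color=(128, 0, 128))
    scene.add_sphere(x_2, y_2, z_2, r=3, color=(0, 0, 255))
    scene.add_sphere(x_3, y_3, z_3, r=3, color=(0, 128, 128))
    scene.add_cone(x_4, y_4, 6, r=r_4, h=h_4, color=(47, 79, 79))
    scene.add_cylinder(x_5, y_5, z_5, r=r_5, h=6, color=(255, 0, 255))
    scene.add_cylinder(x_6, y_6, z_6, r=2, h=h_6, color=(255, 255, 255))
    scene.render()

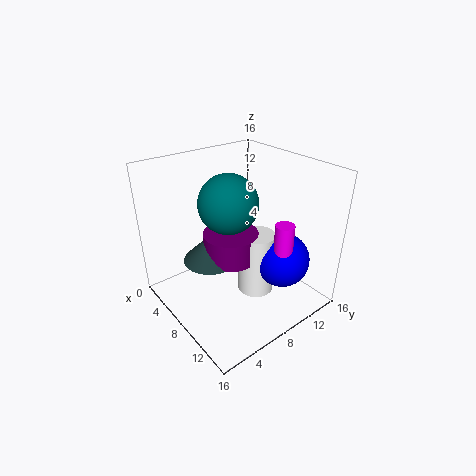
x_1 = 8; y_1 = 7; r_1 = 3; x_2 = 12; y_2 = 11; z_2 = 6; x_3 = 9; y_3 = 6; z_3 = 13; x_4 = 7; y_4 = 5; r_4 = 3; h_4 = 3; x_5 = 13; y_5 = 10; z_5 = 5; r_5 = 1; x_6 = 10; y_6 = 9; z_6 = 2; h_6 = 7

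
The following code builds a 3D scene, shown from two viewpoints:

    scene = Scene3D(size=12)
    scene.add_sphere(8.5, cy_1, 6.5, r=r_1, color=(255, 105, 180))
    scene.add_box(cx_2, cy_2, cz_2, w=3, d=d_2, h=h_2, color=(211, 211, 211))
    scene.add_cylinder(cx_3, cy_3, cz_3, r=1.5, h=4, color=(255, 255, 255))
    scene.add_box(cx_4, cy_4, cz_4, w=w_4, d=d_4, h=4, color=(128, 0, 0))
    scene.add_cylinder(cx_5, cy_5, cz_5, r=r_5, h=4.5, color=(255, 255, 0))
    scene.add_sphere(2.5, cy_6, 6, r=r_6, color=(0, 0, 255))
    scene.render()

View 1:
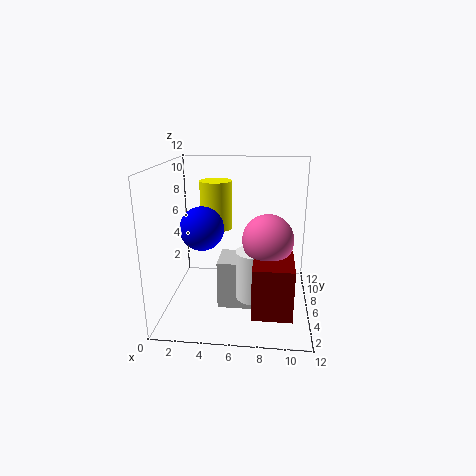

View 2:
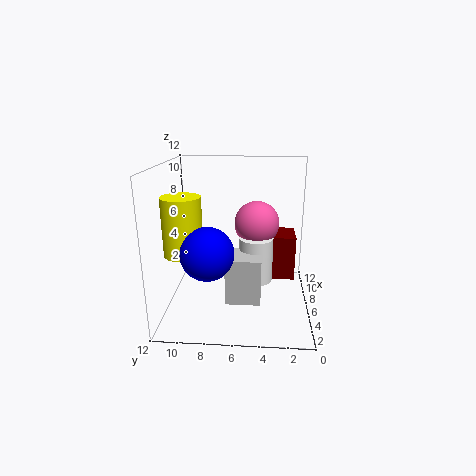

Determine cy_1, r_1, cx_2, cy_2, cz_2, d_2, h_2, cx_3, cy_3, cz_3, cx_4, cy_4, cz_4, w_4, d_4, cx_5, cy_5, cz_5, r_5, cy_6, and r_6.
cy_1 = 4.5; r_1 = 2; cx_2 = 4.5; cy_2 = 4; cz_2 = 0.5; d_2 = 3; h_2 = 4; cx_3 = 7.5; cy_3 = 4.5; cz_3 = 1.5; cx_4 = 7.5; cy_4 = 1; cz_4 = 1.5; w_4 = 3; d_4 = 4; cx_5 = 3.5; cy_5 = 10; cz_5 = 5.5; r_5 = 1.5; cy_6 = 8; r_6 = 2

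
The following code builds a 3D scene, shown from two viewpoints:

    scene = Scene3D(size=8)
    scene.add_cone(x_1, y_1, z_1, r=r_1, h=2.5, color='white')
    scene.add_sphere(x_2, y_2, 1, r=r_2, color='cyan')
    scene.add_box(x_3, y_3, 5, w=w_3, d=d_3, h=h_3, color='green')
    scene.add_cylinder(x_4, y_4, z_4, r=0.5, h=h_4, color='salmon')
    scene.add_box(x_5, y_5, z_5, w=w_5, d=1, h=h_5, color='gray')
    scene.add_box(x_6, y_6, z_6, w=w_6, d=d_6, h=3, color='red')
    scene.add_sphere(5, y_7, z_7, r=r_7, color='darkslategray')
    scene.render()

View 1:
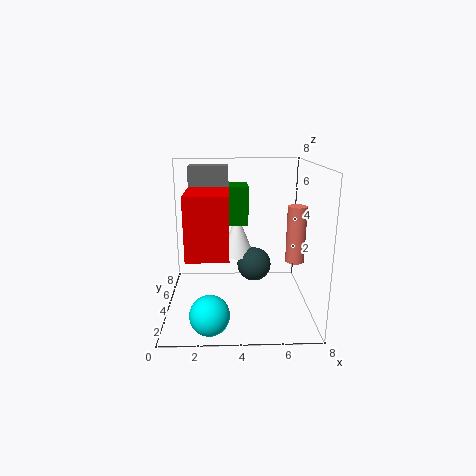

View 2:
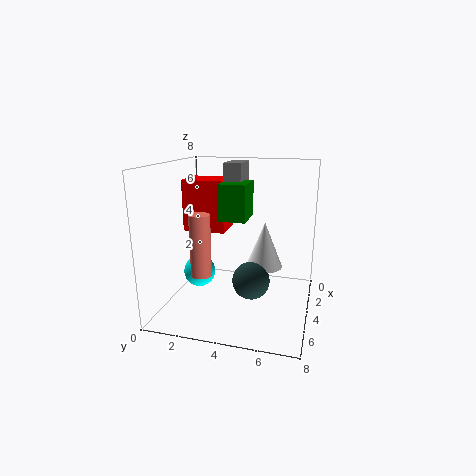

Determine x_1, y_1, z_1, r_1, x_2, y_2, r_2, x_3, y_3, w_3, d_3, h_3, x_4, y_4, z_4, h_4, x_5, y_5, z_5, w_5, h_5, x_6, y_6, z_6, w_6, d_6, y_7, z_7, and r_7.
x_1 = 4, y_1 = 5.5, z_1 = 2.5, r_1 = 1, x_2 = 2.5, y_2 = 1, r_2 = 1, x_3 = 2.5, y_3 = 3, w_3 = 2, d_3 = 1.5, h_3 = 2, x_4 = 7, y_4 = 3, z_4 = 3, h_4 = 3, x_5 = 1.5, y_5 = 3, z_5 = 5, w_5 = 2, h_5 = 3, x_6 = 1.5, y_6 = 0.5, z_6 = 4, w_6 = 2, d_6 = 2.5, y_7 = 5, z_7 = 2, r_7 = 1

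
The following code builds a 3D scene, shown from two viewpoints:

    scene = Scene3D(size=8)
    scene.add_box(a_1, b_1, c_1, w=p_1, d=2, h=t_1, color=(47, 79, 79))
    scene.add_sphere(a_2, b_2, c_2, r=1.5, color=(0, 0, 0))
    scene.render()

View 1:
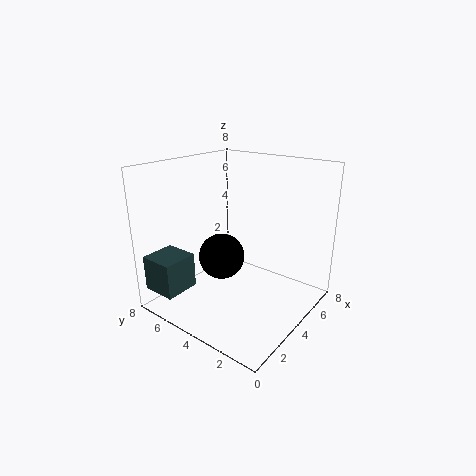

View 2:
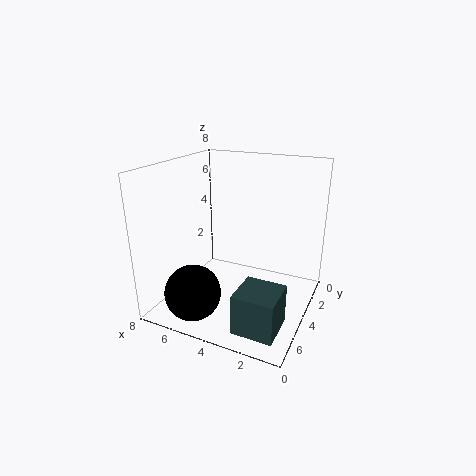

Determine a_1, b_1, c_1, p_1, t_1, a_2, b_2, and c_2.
a_1 = 0.5; b_1 = 6; c_1 = 1; p_1 = 2; t_1 = 2; a_2 = 5.5; b_2 = 6.5; c_2 = 1.5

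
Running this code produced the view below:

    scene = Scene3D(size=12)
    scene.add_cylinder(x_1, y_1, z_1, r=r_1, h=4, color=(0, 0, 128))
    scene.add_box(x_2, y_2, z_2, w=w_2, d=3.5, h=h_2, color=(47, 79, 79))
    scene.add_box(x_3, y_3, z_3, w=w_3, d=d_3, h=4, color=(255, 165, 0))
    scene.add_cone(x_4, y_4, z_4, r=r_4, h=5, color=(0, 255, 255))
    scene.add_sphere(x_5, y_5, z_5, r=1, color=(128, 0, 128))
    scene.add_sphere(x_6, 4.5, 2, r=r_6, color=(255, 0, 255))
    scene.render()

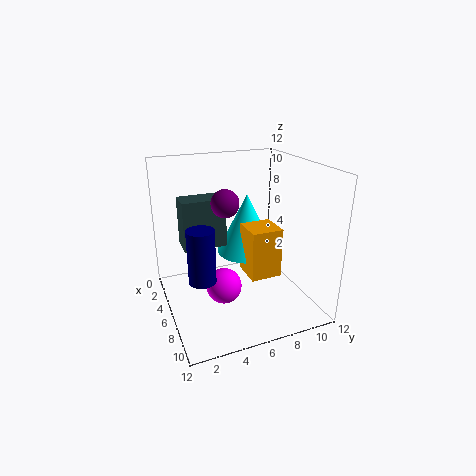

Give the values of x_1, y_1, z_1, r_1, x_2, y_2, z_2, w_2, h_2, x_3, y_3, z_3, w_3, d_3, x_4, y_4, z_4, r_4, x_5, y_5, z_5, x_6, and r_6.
x_1 = 9, y_1 = 2, z_1 = 4.5, r_1 = 1, x_2 = 4, y_2 = 1.5, z_2 = 5.5, w_2 = 2, h_2 = 4, x_3 = 6.5, y_3 = 6, z_3 = 3.5, w_3 = 2.5, d_3 = 2.5, x_4 = 5.5, y_4 = 7, z_4 = 4.5, r_4 = 2.5, x_5 = 8.5, y_5 = 4, z_5 = 10, x_6 = 6.5, r_6 = 1.5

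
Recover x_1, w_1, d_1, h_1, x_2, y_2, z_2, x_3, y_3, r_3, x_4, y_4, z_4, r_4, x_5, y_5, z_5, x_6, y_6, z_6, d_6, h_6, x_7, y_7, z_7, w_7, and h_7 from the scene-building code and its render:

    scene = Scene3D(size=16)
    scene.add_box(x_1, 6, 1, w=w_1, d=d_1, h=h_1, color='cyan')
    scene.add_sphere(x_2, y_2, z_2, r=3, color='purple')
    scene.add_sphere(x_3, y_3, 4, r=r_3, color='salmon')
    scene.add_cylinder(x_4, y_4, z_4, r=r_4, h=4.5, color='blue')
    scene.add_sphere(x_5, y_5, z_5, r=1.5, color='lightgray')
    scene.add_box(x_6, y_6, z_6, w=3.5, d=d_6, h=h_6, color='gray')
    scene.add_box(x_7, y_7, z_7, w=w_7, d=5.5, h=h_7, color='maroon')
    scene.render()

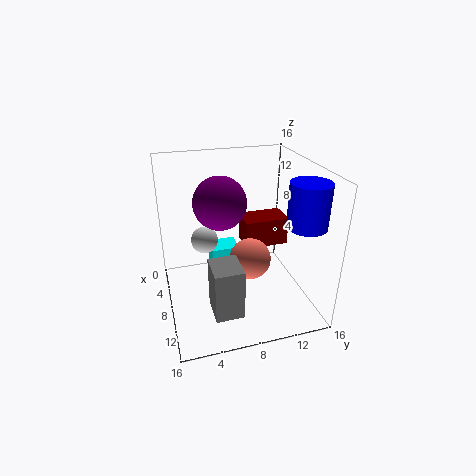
x_1 = 0.5; w_1 = 3; d_1 = 3.5; h_1 = 3; x_2 = 6; y_2 = 6.5; z_2 = 11.5; x_3 = 6.5; y_3 = 10; r_3 = 2.5; x_4 = 13; y_4 = 13.5; z_4 = 11; r_4 = 2; x_5 = 6.5; y_5 = 4.5; z_5 = 7.5; x_6 = 10.5; y_6 = 4; z_6 = 2; d_6 = 3; h_6 = 5.5; x_7 = 1.5; y_7 = 10; z_7 = 4.5; w_7 = 3.5; h_7 = 3.5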